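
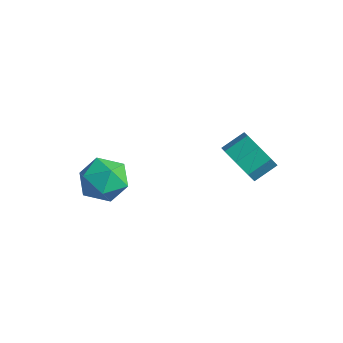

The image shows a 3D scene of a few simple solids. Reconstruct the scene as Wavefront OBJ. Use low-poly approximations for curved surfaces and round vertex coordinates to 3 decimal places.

v 2.363 0.56 -1.028
v 3.224 0.695 -1.518
v 3.399 1.674 -0.942
v 2.537 1.54 -0.452
v 2.629 1.013 -1.879
v 2.804 1.993 -1.302
v 1.878 1.067 -1.741
v 2.053 2.046 -1.165
v 1.411 0.823 -1.186
v 1.586 1.803 -0.61
v 1.501 0.426 -0.538
v 1.676 1.405 0.038
v 2.096 0.107 -0.178
v 2.271 1.087 0.399
v 2.847 0.054 -0.315
v 3.022 1.033 0.261
v 3.314 0.297 -0.87
v 3.489 1.277 -0.294
v -3.086 -3.158 -3.387
v -2.707 -2.566 -2.468
v -1.493 -2.774 -4.292
v -1.114 -2.182 -3.373
v -1.224 -3.332 -3.315
v -2.208 -3.57 -2.756
v -1.992 -1.77 -4.004
v -2.976 -2.008 -3.445
v -2.031 -1.709 -2.849
v -1.556 -2.674 -2.424
v -2.644 -2.666 -4.336
v -2.169 -3.631 -3.911
f 2 1 5
f 2 5 3
f 3 5 6
f 3 6 4
f 5 1 7
f 5 7 6
f 6 7 8
f 6 8 4
f 7 1 9
f 7 9 8
f 8 9 10
f 8 10 4
f 9 1 11
f 9 11 10
f 10 11 12
f 10 12 4
f 11 1 13
f 11 13 12
f 12 13 14
f 12 14 4
f 13 1 15
f 13 15 14
f 14 15 16
f 14 16 4
f 15 1 17
f 15 17 16
f 16 17 18
f 16 18 4
f 17 1 2
f 17 2 18
f 18 2 3
f 18 3 4
f 19 30 24
f 19 24 20
f 19 20 26
f 19 26 29
f 19 29 30
f 20 24 28
f 24 30 23
f 30 29 21
f 29 26 25
f 26 20 27
f 22 28 23
f 22 23 21
f 22 21 25
f 22 25 27
f 22 27 28
f 23 28 24
f 21 23 30
f 25 21 29
f 27 25 26
f 28 27 20



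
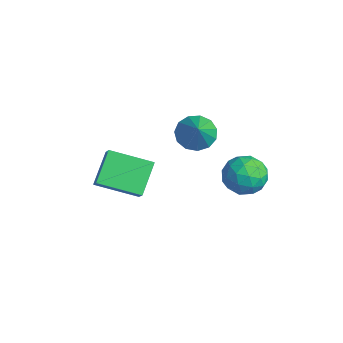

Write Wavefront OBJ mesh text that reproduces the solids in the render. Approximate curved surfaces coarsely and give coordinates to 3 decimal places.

v -0.408 -4.892 -3.06
v 0.149 -5.02 -2.485
v -1.121 -4.105 -2.195
v -0.565 -4.232 -1.62
v 0.405 -3.608 -3.56
v 0.961 -3.735 -2.985
v -0.309 -2.82 -2.695
v 0.248 -2.948 -2.12
v 3.239 -0.872 -1.312
v 3.666 -0.609 -0.69
v 3.434 -2.091 -0.93
v 3.861 -1.828 -0.308
v 3.073 -1.701 -0.334
v 2.952 -0.947 -0.57
v 4.148 -1.753 -1.05
v 4.027 -0.999 -1.286
v 4.228 -1.153 -0.528
v 3.563 -1.121 -0.085
v 3.537 -1.579 -1.535
v 2.872 -1.547 -1.092
v 3.435 -0.633 -1.035
v 3.665 -2.067 -0.585
v 3.201 -1.992 -0.601
v 3.452 -1.837 -0.235
v 3.016 -0.832 -0.964
v 3.267 -0.677 -0.598
v 2.918 -1.319 -0.389
v 3.833 -2.023 -1.022
v 4.084 -1.868 -0.656
v 3.648 -0.863 -1.385
v 3.899 -0.708 -1.019
v 4.182 -1.381 -1.231
v 4.017 -0.799 -0.574
v 4.131 -1.516 -0.349
v 4.3 -1.471 -0.785
v 4.229 -1.028 -0.924
v 3.626 -0.78 -0.314
v 3.741 -1.497 -0.089
v 3.277 -1.421 -0.104
v 3.206 -0.978 -0.243
v 3.956 -1.1 -0.218
v 3.359 -1.203 -1.531
v 3.474 -1.92 -1.306
v 3.894 -1.722 -1.377
v 3.823 -1.279 -1.516
v 2.969 -1.184 -1.271
v 3.083 -1.901 -1.046
v 2.871 -1.672 -0.696
v 2.8 -1.229 -0.835
v 3.144 -1.6 -1.402
v 1.345 -1.983 -0.13
v 1.882 -1.774 -0.528
v 2.195 -2.337 0.83
v 1.772 -1.46 -0.315
v 1.528 -1.312 -0.044
v 1.225 -1.377 0.201
v 0.96 -1.634 0.34
v 0.818 -2.002 0.33
v 0.843 -2.364 0.174
v 1.027 -2.604 -0.078
v 1.313 -2.647 -0.347
v 1.608 -2.479 -0.547
v 1.82 -2.154 -0.614
f 2 4 1
f 5 2 1
f 1 4 3
f 3 5 1
f 2 8 4
f 6 2 5
f 6 8 2
f 4 8 3
f 7 5 3
f 3 8 7
f 7 6 5
f 8 6 7
f 9 46 25
f 46 20 49
f 25 49 14
f 46 49 25
f 9 25 21
f 25 14 26
f 21 26 10
f 25 26 21
f 9 21 30
f 21 10 31
f 30 31 16
f 21 31 30
f 9 30 42
f 30 16 45
f 42 45 19
f 30 45 42
f 9 42 46
f 42 19 50
f 46 50 20
f 42 50 46
f 10 26 37
f 26 14 40
f 37 40 18
f 26 40 37
f 14 49 27
f 49 20 48
f 27 48 13
f 49 48 27
f 20 50 47
f 50 19 43
f 47 43 11
f 50 43 47
f 19 45 44
f 45 16 32
f 44 32 15
f 45 32 44
f 16 31 36
f 31 10 33
f 36 33 17
f 31 33 36
f 12 38 24
f 38 18 39
f 24 39 13
f 38 39 24
f 12 24 22
f 24 13 23
f 22 23 11
f 24 23 22
f 12 22 29
f 22 11 28
f 29 28 15
f 22 28 29
f 12 29 34
f 29 15 35
f 34 35 17
f 29 35 34
f 12 34 38
f 34 17 41
f 38 41 18
f 34 41 38
f 13 39 27
f 39 18 40
f 27 40 14
f 39 40 27
f 11 23 47
f 23 13 48
f 47 48 20
f 23 48 47
f 15 28 44
f 28 11 43
f 44 43 19
f 28 43 44
f 17 35 36
f 35 15 32
f 36 32 16
f 35 32 36
f 18 41 37
f 41 17 33
f 37 33 10
f 41 33 37
f 52 51 54
f 52 54 53
f 54 51 55
f 54 55 53
f 55 51 56
f 55 56 53
f 56 51 57
f 56 57 53
f 57 51 58
f 57 58 53
f 58 51 59
f 58 59 53
f 59 51 60
f 59 60 53
f 60 51 61
f 60 61 53
f 61 51 62
f 61 62 53
f 62 51 63
f 62 63 53
f 63 51 52
f 63 52 53



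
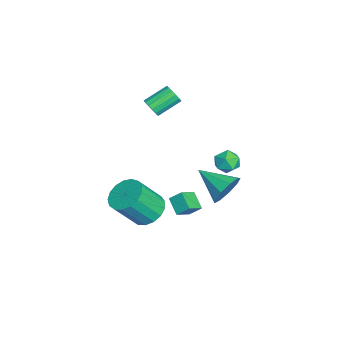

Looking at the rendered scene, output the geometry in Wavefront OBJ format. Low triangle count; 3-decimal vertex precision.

v -2.996 -2.325 3.183
v -2.56 -1.925 2.916
v -3.227 -0.694 3.669
v -3.664 -1.095 3.937
v -2.817 -1.931 2.699
v -3.484 -0.7 3.452
v -3.122 -2.043 2.611
v -3.789 -0.812 3.365
v -3.393 -2.231 2.677
v -4.06 -1 3.431
v -3.558 -2.444 2.879
v -4.226 -1.213 3.632
v -3.573 -2.625 3.162
v -4.24 -1.394 3.915
v -3.433 -2.726 3.451
v -4.1 -1.495 4.204
v -3.176 -2.72 3.668
v -3.843 -1.489 4.421
v -2.871 -2.608 3.755
v -3.538 -1.377 4.509
v -2.6 -2.42 3.689
v -3.267 -1.189 4.443
v -2.434 -2.207 3.488
v -3.102 -0.976 4.241
v -2.42 -2.026 3.205
v -3.087 -0.795 3.958
v 0.546 -0.127 -2.813
v -0.314 -0.564 -2.188
v 0.649 0.542 -2.205
v -0.211 0.105 -1.579
v 1.311 -0.785 -2.221
v 0.451 -1.222 -1.595
v 1.414 -0.116 -1.612
v 0.554 -0.553 -0.987
v 2.504 1.885 0.872
v 2.916 1.242 0.151
v 1.476 0.355 1.648
v 3.335 1.257 0.735
v 3.365 1.565 1.383
v 2.992 2.023 1.792
v 2.391 2.416 1.771
v 1.844 2.561 1.329
v 1.605 2.389 0.674
v 1.787 1.981 0.111
v 2.305 1.528 -0.095
v 0.162 2.524 0.919
v 0.844 2.171 1.208
v -0.564 1.529 1.412
v 0.118 1.176 1.701
v -0.153 1.876 2.032
v 0.296 2.49 1.727
v -0.016 1.21 0.893
v 0.433 1.824 0.588
v 0.734 1.358 1.192
v 0.649 1.77 1.896
v -0.369 1.93 0.724
v -0.454 2.342 1.428
v 3.095 -2.2 -0.353
v 3.856 -2.693 -0.941
v 4.406 -3.853 0.746
v 3.645 -3.36 1.333
v 4.1 -2.284 -0.739
v 4.65 -3.445 0.947
v 4.114 -1.856 -0.449
v 4.664 -3.017 1.237
v 3.895 -1.507 -0.138
v 4.445 -2.668 1.549
v 3.493 -1.317 0.125
v 4.043 -2.477 1.811
v 2.999 -1.328 0.278
v 3.549 -2.489 1.964
v 2.527 -1.54 0.286
v 3.077 -2.701 1.973
v 2.186 -1.902 0.148
v 2.736 -3.063 1.834
v 2.052 -2.333 -0.105
v 2.602 -3.494 1.582
v 2.158 -2.733 -0.415
v 2.708 -3.894 1.272
v 2.478 -3.011 -0.71
v 3.028 -4.172 0.976
v 2.94 -3.103 -0.924
v 3.49 -4.264 0.762
v 3.437 -2.988 -1.007
v 3.987 -4.149 0.679
f 2 1 5
f 2 5 3
f 3 5 6
f 3 6 4
f 5 1 7
f 5 7 6
f 6 7 8
f 6 8 4
f 7 1 9
f 7 9 8
f 8 9 10
f 8 10 4
f 9 1 11
f 9 11 10
f 10 11 12
f 10 12 4
f 11 1 13
f 11 13 12
f 12 13 14
f 12 14 4
f 13 1 15
f 13 15 14
f 14 15 16
f 14 16 4
f 15 1 17
f 15 17 16
f 16 17 18
f 16 18 4
f 17 1 19
f 17 19 18
f 18 19 20
f 18 20 4
f 19 1 21
f 19 21 20
f 20 21 22
f 20 22 4
f 21 1 23
f 21 23 22
f 22 23 24
f 22 24 4
f 23 1 25
f 23 25 24
f 24 25 26
f 24 26 4
f 25 1 2
f 25 2 26
f 26 2 3
f 26 3 4
f 28 30 27
f 31 28 27
f 27 30 29
f 29 31 27
f 28 34 30
f 32 28 31
f 32 34 28
f 30 34 29
f 33 31 29
f 29 34 33
f 33 32 31
f 34 32 33
f 36 35 38
f 36 38 37
f 38 35 39
f 38 39 37
f 39 35 40
f 39 40 37
f 40 35 41
f 40 41 37
f 41 35 42
f 41 42 37
f 42 35 43
f 42 43 37
f 43 35 44
f 43 44 37
f 44 35 45
f 44 45 37
f 45 35 36
f 45 36 37
f 46 57 51
f 46 51 47
f 46 47 53
f 46 53 56
f 46 56 57
f 47 51 55
f 51 57 50
f 57 56 48
f 56 53 52
f 53 47 54
f 49 55 50
f 49 50 48
f 49 48 52
f 49 52 54
f 49 54 55
f 50 55 51
f 48 50 57
f 52 48 56
f 54 52 53
f 55 54 47
f 59 58 62
f 59 62 60
f 60 62 63
f 60 63 61
f 62 58 64
f 62 64 63
f 63 64 65
f 63 65 61
f 64 58 66
f 64 66 65
f 65 66 67
f 65 67 61
f 66 58 68
f 66 68 67
f 67 68 69
f 67 69 61
f 68 58 70
f 68 70 69
f 69 70 71
f 69 71 61
f 70 58 72
f 70 72 71
f 71 72 73
f 71 73 61
f 72 58 74
f 72 74 73
f 73 74 75
f 73 75 61
f 74 58 76
f 74 76 75
f 75 76 77
f 75 77 61
f 76 58 78
f 76 78 77
f 77 78 79
f 77 79 61
f 78 58 80
f 78 80 79
f 79 80 81
f 79 81 61
f 80 58 82
f 80 82 81
f 81 82 83
f 81 83 61
f 82 58 84
f 82 84 83
f 83 84 85
f 83 85 61
f 84 58 59
f 84 59 85
f 85 59 60
f 85 60 61



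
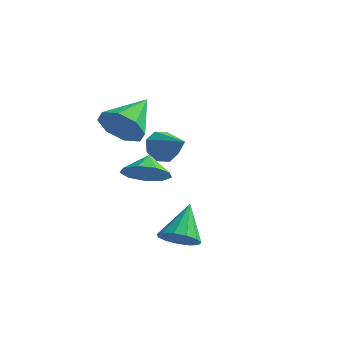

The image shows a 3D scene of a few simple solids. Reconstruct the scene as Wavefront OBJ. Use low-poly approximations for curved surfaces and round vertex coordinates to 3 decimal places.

v -0.371 0.71 -0.061
v 0.018 1.319 -0.545
v 1.071 0.33 0.621
v -0.196 1.556 0.039
v -0.513 1.297 0.564
v -0.747 0.695 0.723
v -0.76 0.101 0.423
v -0.546 -0.137 -0.162
v -0.229 0.122 -0.687
v 0.004 0.725 -0.846
v 0.396 -3.064 2.21
v 1.461 -2.905 1.989
v 0.344 -1.276 3.25
v 0.958 -2.577 1.4
v 0.125 -2.534 1.285
v -0.549 -2.802 1.712
v -0.67 -3.223 2.43
v -0.167 -3.552 3.02
v 0.666 -3.595 3.135
v 1.341 -3.327 2.708
v 2.117 -3.73 0.214
v 2.885 -4.11 0.802
v 1.823 -3.13 0.986
v 3.113 -3.539 0.445
v 2.874 -3.057 -0.02
v 2.281 -2.889 -0.376
v 1.611 -3.115 -0.455
v 1.178 -3.628 -0.221
v 1.184 -4.189 0.216
v 1.626 -4.535 0.653
v 2.298 -4.504 0.885
v 3.771 -3.826 -2.892
v 4.578 -3.469 -3.007
v 3.449 -2.634 -1.448
v 4.264 -3.204 -3.295
v 3.794 -3.137 -3.455
v 3.316 -3.288 -3.437
v 2.983 -3.61 -3.246
v 2.899 -4 -2.942
v 3.093 -4.335 -2.623
v 3.501 -4.509 -2.389
v 3.995 -4.465 -2.315
v 4.418 -4.218 -2.425
v 4.635 -3.847 -2.682
f 2 1 4
f 2 4 3
f 4 1 5
f 4 5 3
f 5 1 6
f 5 6 3
f 6 1 7
f 6 7 3
f 7 1 8
f 7 8 3
f 8 1 9
f 8 9 3
f 9 1 10
f 9 10 3
f 10 1 2
f 10 2 3
f 12 11 14
f 12 14 13
f 14 11 15
f 14 15 13
f 15 11 16
f 15 16 13
f 16 11 17
f 16 17 13
f 17 11 18
f 17 18 13
f 18 11 19
f 18 19 13
f 19 11 20
f 19 20 13
f 20 11 12
f 20 12 13
f 22 21 24
f 22 24 23
f 24 21 25
f 24 25 23
f 25 21 26
f 25 26 23
f 26 21 27
f 26 27 23
f 27 21 28
f 27 28 23
f 28 21 29
f 28 29 23
f 29 21 30
f 29 30 23
f 30 21 31
f 30 31 23
f 31 21 22
f 31 22 23
f 33 32 35
f 33 35 34
f 35 32 36
f 35 36 34
f 36 32 37
f 36 37 34
f 37 32 38
f 37 38 34
f 38 32 39
f 38 39 34
f 39 32 40
f 39 40 34
f 40 32 41
f 40 41 34
f 41 32 42
f 41 42 34
f 42 32 43
f 42 43 34
f 43 32 44
f 43 44 34
f 44 32 33
f 44 33 34



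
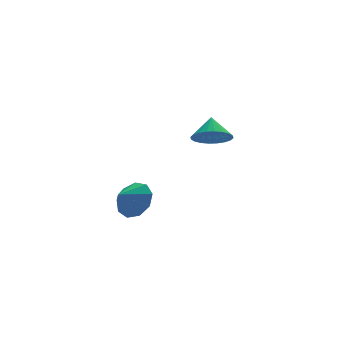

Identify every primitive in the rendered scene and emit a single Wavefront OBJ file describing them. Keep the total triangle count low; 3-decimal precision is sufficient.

v 3.397 2.505 -2.425
v 4.264 1.953 -2.211
v 3.743 3.415 -1.475
v 4.401 2.206 -2.503
v 4.384 2.504 -2.783
v 4.217 2.803 -3.009
v 3.926 3.056 -3.145
v 3.554 3.225 -3.172
v 3.158 3.285 -3.086
v 2.798 3.226 -2.898
v 2.53 3.057 -2.638
v 2.394 2.804 -2.346
v 2.41 2.506 -2.066
v 2.577 2.207 -1.841
v 2.869 1.954 -1.704
v 3.241 1.784 -1.677
v 3.637 1.725 -1.764
v 3.996 1.784 -1.951
v -2.546 -2.552 -3.199
v -1.93 -2.513 -2.349
v -3.434 -2.868 -2.541
v -2.238 -1.874 -2.459
v -2.69 -1.552 -2.915
v -3.075 -1.698 -3.504
v -3.211 -2.244 -3.95
v -3.037 -2.935 -4.045
v -2.632 -3.446 -3.744
v -2.187 -3.539 -3.188
v -1.91 -3.171 -2.637
f 2 1 4
f 2 4 3
f 4 1 5
f 4 5 3
f 5 1 6
f 5 6 3
f 6 1 7
f 6 7 3
f 7 1 8
f 7 8 3
f 8 1 9
f 8 9 3
f 9 1 10
f 9 10 3
f 10 1 11
f 10 11 3
f 11 1 12
f 11 12 3
f 12 1 13
f 12 13 3
f 13 1 14
f 13 14 3
f 14 1 15
f 14 15 3
f 15 1 16
f 15 16 3
f 16 1 17
f 16 17 3
f 17 1 18
f 17 18 3
f 18 1 2
f 18 2 3
f 20 19 22
f 20 22 21
f 22 19 23
f 22 23 21
f 23 19 24
f 23 24 21
f 24 19 25
f 24 25 21
f 25 19 26
f 25 26 21
f 26 19 27
f 26 27 21
f 27 19 28
f 27 28 21
f 28 19 29
f 28 29 21
f 29 19 20
f 29 20 21



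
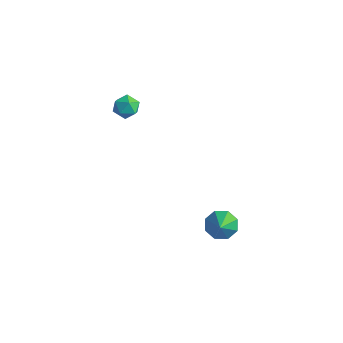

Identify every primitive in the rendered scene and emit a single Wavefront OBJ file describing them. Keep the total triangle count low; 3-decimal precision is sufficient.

v -4.084 -2.222 3.365
v -3.57 -2.418 3.037
v -4.13 -3.142 3.843
v -3.616 -3.338 3.515
v -3.555 -2.884 3.964
v -3.527 -2.316 3.668
v -4.173 -3.244 3.212
v -4.145 -2.676 2.916
v -3.625 -3.05 2.942
v -3.243 -2.828 3.407
v -4.457 -2.732 3.473
v -4.075 -2.51 3.938
v 0.547 -1.491 -2.54
v 1.076 -1.618 -3.041
v 1.353 -2.389 -1.46
v 1.177 -1.155 -2.732
v 0.909 -0.888 -2.31
v 0.429 -0.975 -2.023
v 0.017 -1.364 -2.039
v -0.084 -1.827 -2.348
v 0.184 -2.094 -2.77
v 0.664 -2.007 -3.057
f 1 12 6
f 1 6 2
f 1 2 8
f 1 8 11
f 1 11 12
f 2 6 10
f 6 12 5
f 12 11 3
f 11 8 7
f 8 2 9
f 4 10 5
f 4 5 3
f 4 3 7
f 4 7 9
f 4 9 10
f 5 10 6
f 3 5 12
f 7 3 11
f 9 7 8
f 10 9 2
f 14 13 16
f 14 16 15
f 16 13 17
f 16 17 15
f 17 13 18
f 17 18 15
f 18 13 19
f 18 19 15
f 19 13 20
f 19 20 15
f 20 13 21
f 20 21 15
f 21 13 22
f 21 22 15
f 22 13 14
f 22 14 15



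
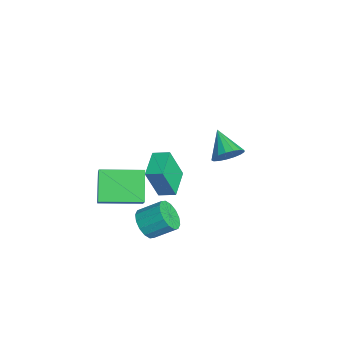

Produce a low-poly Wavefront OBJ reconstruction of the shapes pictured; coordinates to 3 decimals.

v -3.128 3.271 -2.866
v -2.644 3.034 -2.196
v -4.492 3.009 -1.974
v -2.69 3.441 -2.146
v -2.836 3.808 -2.262
v -3.049 4.052 -2.515
v -3.28 4.117 -2.85
v -3.476 3.988 -3.188
v -3.593 3.695 -3.452
v -3.604 3.305 -3.582
v -3.505 2.907 -3.548
v -3.32 2.592 -3.358
v -3.091 2.433 -3.055
v -2.871 2.465 -2.709
v -2.71 2.682 -2.399
v 1.544 -0.704 0.548
v 1.633 -1.321 2.247
v 1.916 0.02 0.791
v 2.005 -0.596 2.491
v 2.855 -1.284 0.269
v 2.944 -1.9 1.969
v 3.227 -0.559 0.513
v 3.316 -1.176 2.212
v -1.524 -3.372 -1.554
v -0.391 -3.487 -0.374
v -1.2 -1.26 -1.66
v -0.067 -1.374 -0.48
v -0.273 -3.626 -2.78
v 0.86 -3.74 -1.6
v 0.051 -1.513 -2.886
v 1.184 -1.628 -1.706
v 0.811 -1.527 -3.739
v 1.321 -1.225 -4.362
v 1.599 -0.13 -3.604
v 1.089 -0.433 -2.981
v 0.918 -1.06 -4.453
v 1.196 0.035 -3.695
v 0.486 -1.02 -4.353
v 0.764 0.075 -3.594
v 0.142 -1.116 -4.088
v 0.419 -0.021 -3.33
v -0.024 -1.322 -3.73
v 0.254 -0.228 -2.972
v 0.035 -1.583 -3.374
v 0.312 -0.489 -2.616
v 0.301 -1.83 -3.116
v 0.579 -0.735 -2.358
v 0.704 -1.995 -3.025
v 0.982 -0.9 -2.267
v 1.136 -2.035 -3.126
v 1.414 -0.94 -2.367
v 1.481 -1.939 -3.39
v 1.758 -0.844 -2.632
v 1.646 -1.732 -3.748
v 1.924 -0.638 -2.99
v 1.588 -1.471 -4.104
v 1.865 -0.377 -3.346
f 2 1 4
f 2 4 3
f 4 1 5
f 4 5 3
f 5 1 6
f 5 6 3
f 6 1 7
f 6 7 3
f 7 1 8
f 7 8 3
f 8 1 9
f 8 9 3
f 9 1 10
f 9 10 3
f 10 1 11
f 10 11 3
f 11 1 12
f 11 12 3
f 12 1 13
f 12 13 3
f 13 1 14
f 13 14 3
f 14 1 15
f 14 15 3
f 15 1 2
f 15 2 3
f 17 19 16
f 20 17 16
f 16 19 18
f 18 20 16
f 17 23 19
f 21 17 20
f 21 23 17
f 19 23 18
f 22 20 18
f 18 23 22
f 22 21 20
f 23 21 22
f 25 27 24
f 28 25 24
f 24 27 26
f 26 28 24
f 25 31 27
f 29 25 28
f 29 31 25
f 27 31 26
f 30 28 26
f 26 31 30
f 30 29 28
f 31 29 30
f 33 32 36
f 33 36 34
f 34 36 37
f 34 37 35
f 36 32 38
f 36 38 37
f 37 38 39
f 37 39 35
f 38 32 40
f 38 40 39
f 39 40 41
f 39 41 35
f 40 32 42
f 40 42 41
f 41 42 43
f 41 43 35
f 42 32 44
f 42 44 43
f 43 44 45
f 43 45 35
f 44 32 46
f 44 46 45
f 45 46 47
f 45 47 35
f 46 32 48
f 46 48 47
f 47 48 49
f 47 49 35
f 48 32 50
f 48 50 49
f 49 50 51
f 49 51 35
f 50 32 52
f 50 52 51
f 51 52 53
f 51 53 35
f 52 32 54
f 52 54 53
f 53 54 55
f 53 55 35
f 54 32 56
f 54 56 55
f 55 56 57
f 55 57 35
f 56 32 33
f 56 33 57
f 57 33 34
f 57 34 35



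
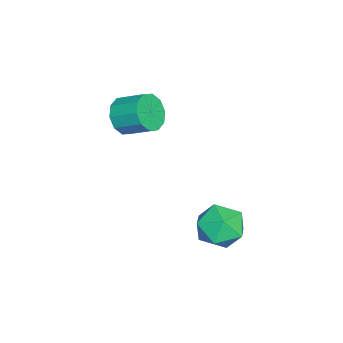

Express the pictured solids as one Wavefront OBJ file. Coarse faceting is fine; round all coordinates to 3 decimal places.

v -2.885 -3.45 -0.969
v -2.082 -3.898 -0.483
v -1.792 -2.578 0.255
v -2.595 -2.13 -0.231
v -1.864 -3.64 -1.03
v -1.574 -2.32 -0.292
v -2.037 -3.31 -1.554
v -1.746 -1.989 -0.816
v -2.533 -3.033 -1.854
v -2.243 -1.713 -1.116
v -3.164 -2.915 -1.816
v -2.874 -1.595 -1.078
v -3.688 -3.002 -1.455
v -3.398 -1.682 -0.717
v -3.906 -3.26 -0.908
v -3.616 -1.94 -0.17
v -3.734 -3.591 -0.384
v -3.443 -2.27 0.354
v -3.237 -3.867 -0.084
v -2.947 -2.547 0.654
v -2.606 -3.985 -0.122
v -2.316 -2.665 0.616
v 1.047 2.066 -3.079
v 1.643 2.94 -3.726
v 2.797 1.16 -2.694
v 3.393 2.034 -3.341
v 2.861 2.319 -2.257
v 1.78 2.879 -2.495
v 2.66 1.221 -3.925
v 1.579 1.781 -4.163
v 2.64 2.418 -4.249
v 2.764 3.097 -3.218
v 1.676 1.003 -3.202
v 1.8 1.682 -2.171
f 2 1 5
f 2 5 3
f 3 5 6
f 3 6 4
f 5 1 7
f 5 7 6
f 6 7 8
f 6 8 4
f 7 1 9
f 7 9 8
f 8 9 10
f 8 10 4
f 9 1 11
f 9 11 10
f 10 11 12
f 10 12 4
f 11 1 13
f 11 13 12
f 12 13 14
f 12 14 4
f 13 1 15
f 13 15 14
f 14 15 16
f 14 16 4
f 15 1 17
f 15 17 16
f 16 17 18
f 16 18 4
f 17 1 19
f 17 19 18
f 18 19 20
f 18 20 4
f 19 1 21
f 19 21 20
f 20 21 22
f 20 22 4
f 21 1 2
f 21 2 22
f 22 2 3
f 22 3 4
f 23 34 28
f 23 28 24
f 23 24 30
f 23 30 33
f 23 33 34
f 24 28 32
f 28 34 27
f 34 33 25
f 33 30 29
f 30 24 31
f 26 32 27
f 26 27 25
f 26 25 29
f 26 29 31
f 26 31 32
f 27 32 28
f 25 27 34
f 29 25 33
f 31 29 30
f 32 31 24



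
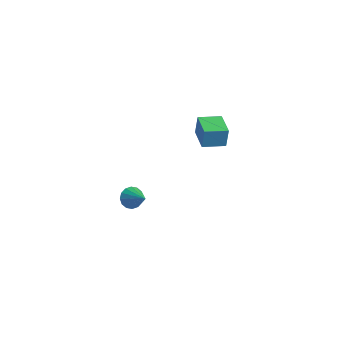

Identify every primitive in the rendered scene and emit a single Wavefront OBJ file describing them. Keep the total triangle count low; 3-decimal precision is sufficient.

v 2.371 -1.085 3.324
v 2.46 -0.995 4.517
v 2.921 0.074 3.195
v 3.009 0.165 4.388
v 3.751 -1.745 3.272
v 3.839 -1.654 4.465
v 4.3 -0.585 3.143
v 4.389 -0.495 4.336
v -1.49 -2.413 -3.774
v -1.143 -2.64 -4.387
v -0.19 -2.447 -3.026
v -1.125 -2.257 -4.399
v -1.206 -1.916 -4.244
v -1.362 -1.709 -3.963
v -1.553 -1.689 -3.631
v -1.727 -1.864 -3.338
v -1.837 -2.186 -3.161
v -1.854 -2.568 -3.149
v -1.774 -2.909 -3.305
v -1.617 -3.117 -3.586
v -1.426 -3.136 -3.917
v -1.253 -2.961 -4.211
f 2 4 1
f 5 2 1
f 1 4 3
f 3 5 1
f 2 8 4
f 6 2 5
f 6 8 2
f 4 8 3
f 7 5 3
f 3 8 7
f 7 6 5
f 8 6 7
f 10 9 12
f 10 12 11
f 12 9 13
f 12 13 11
f 13 9 14
f 13 14 11
f 14 9 15
f 14 15 11
f 15 9 16
f 15 16 11
f 16 9 17
f 16 17 11
f 17 9 18
f 17 18 11
f 18 9 19
f 18 19 11
f 19 9 20
f 19 20 11
f 20 9 21
f 20 21 11
f 21 9 22
f 21 22 11
f 22 9 10
f 22 10 11



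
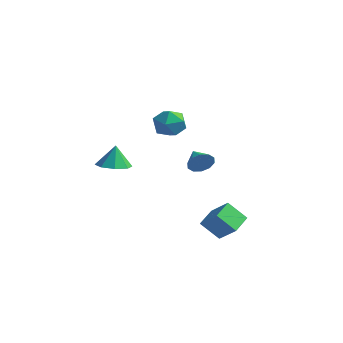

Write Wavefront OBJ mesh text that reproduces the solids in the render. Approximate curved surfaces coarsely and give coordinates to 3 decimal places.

v -3.487 -0.87 -0.891
v -2.699 -1.489 -0.768
v -3.533 -0.65 0.511
v -2.484 -0.755 -0.876
v -2.856 -0.088 -0.993
v -3.599 0.121 -1.05
v -4.275 -0.251 -1.014
v -4.49 -0.985 -0.906
v -4.118 -1.652 -0.789
v -3.376 -1.861 -0.732
v -0.278 2.557 -0.739
v 0.096 2.77 -0.065
v -1.382 3.043 -0.281
v 0.129 3.146 -0.384
v 0.007 3.297 -0.839
v -0.224 3.165 -1.255
v -0.476 2.801 -1.475
v -0.653 2.343 -1.413
v -0.686 1.967 -1.094
v -0.564 1.816 -0.639
v -0.333 1.948 -0.223
v -0.081 2.313 -0.003
v 1.907 0.324 -3.951
v 3.083 0.359 -3.02
v 1.512 1.567 -3.5
v 2.688 1.602 -2.569
v 2.712 0.958 -4.991
v 3.888 0.993 -4.06
v 2.317 2.201 -4.54
v 3.493 2.236 -3.609
v -0.397 0.63 2.729
v 0.261 0.621 3.508
v -0.021 -0.941 2.392
v 0.637 -0.95 3.171
v -0.365 -0.898 3.352
v -0.598 0.074 3.559
v 0.838 -0.394 2.341
v 0.605 0.578 2.548
v 1.024 -0.012 3.268
v 0.281 -0.323 3.893
v -0.041 0.003 2.007
v -0.784 -0.308 2.632
f 2 1 4
f 2 4 3
f 4 1 5
f 4 5 3
f 5 1 6
f 5 6 3
f 6 1 7
f 6 7 3
f 7 1 8
f 7 8 3
f 8 1 9
f 8 9 3
f 9 1 10
f 9 10 3
f 10 1 2
f 10 2 3
f 12 11 14
f 12 14 13
f 14 11 15
f 14 15 13
f 15 11 16
f 15 16 13
f 16 11 17
f 16 17 13
f 17 11 18
f 17 18 13
f 18 11 19
f 18 19 13
f 19 11 20
f 19 20 13
f 20 11 21
f 20 21 13
f 21 11 22
f 21 22 13
f 22 11 12
f 22 12 13
f 24 26 23
f 27 24 23
f 23 26 25
f 25 27 23
f 24 30 26
f 28 24 27
f 28 30 24
f 26 30 25
f 29 27 25
f 25 30 29
f 29 28 27
f 30 28 29
f 31 42 36
f 31 36 32
f 31 32 38
f 31 38 41
f 31 41 42
f 32 36 40
f 36 42 35
f 42 41 33
f 41 38 37
f 38 32 39
f 34 40 35
f 34 35 33
f 34 33 37
f 34 37 39
f 34 39 40
f 35 40 36
f 33 35 42
f 37 33 41
f 39 37 38
f 40 39 32



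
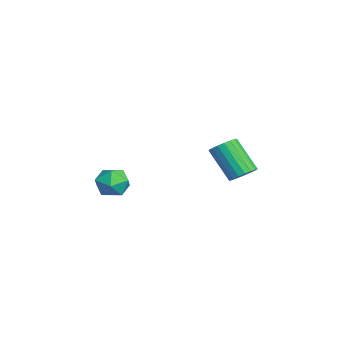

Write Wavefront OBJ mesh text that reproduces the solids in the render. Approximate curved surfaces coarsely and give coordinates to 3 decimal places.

v 1.504 -2.142 2.742
v 1.943 -1.755 3.485
v 2.797 -2.865 2.355
v 3.236 -2.478 3.098
v 2.565 -3.131 3.233
v 1.766 -2.684 3.472
v 2.974 -1.936 2.368
v 2.175 -1.489 2.607
v 2.852 -1.627 3.254
v 2.599 -2.366 3.789
v 2.141 -2.254 2.051
v 1.888 -2.993 2.586
v 1.265 3.992 2.502
v 1.581 4.501 2.969
v 0.552 3.677 4.565
v 0.235 3.168 4.098
v 1.299 4.658 2.868
v 0.269 3.833 4.463
v 1.01 4.682 2.694
v -0.02 3.858 4.289
v 0.771 4.57 2.482
v -0.258 3.745 4.078
v 0.63 4.343 2.274
v -0.399 3.519 3.87
v 0.615 4.047 2.111
v -0.414 3.223 3.707
v 0.729 3.74 2.026
v -0.301 2.916 3.622
v 0.948 3.483 2.035
v -0.081 2.659 3.631
v 1.231 3.327 2.137
v 0.201 2.502 3.732
v 1.52 3.302 2.311
v 0.49 2.478 3.906
v 1.758 3.415 2.522
v 0.729 2.59 4.118
v 1.899 3.641 2.73
v 0.87 2.817 4.326
v 1.914 3.937 2.893
v 0.885 3.113 4.489
v 1.801 4.244 2.978
v 0.771 3.42 4.574
f 1 12 6
f 1 6 2
f 1 2 8
f 1 8 11
f 1 11 12
f 2 6 10
f 6 12 5
f 12 11 3
f 11 8 7
f 8 2 9
f 4 10 5
f 4 5 3
f 4 3 7
f 4 7 9
f 4 9 10
f 5 10 6
f 3 5 12
f 7 3 11
f 9 7 8
f 10 9 2
f 14 13 17
f 14 17 15
f 15 17 18
f 15 18 16
f 17 13 19
f 17 19 18
f 18 19 20
f 18 20 16
f 19 13 21
f 19 21 20
f 20 21 22
f 20 22 16
f 21 13 23
f 21 23 22
f 22 23 24
f 22 24 16
f 23 13 25
f 23 25 24
f 24 25 26
f 24 26 16
f 25 13 27
f 25 27 26
f 26 27 28
f 26 28 16
f 27 13 29
f 27 29 28
f 28 29 30
f 28 30 16
f 29 13 31
f 29 31 30
f 30 31 32
f 30 32 16
f 31 13 33
f 31 33 32
f 32 33 34
f 32 34 16
f 33 13 35
f 33 35 34
f 34 35 36
f 34 36 16
f 35 13 37
f 35 37 36
f 36 37 38
f 36 38 16
f 37 13 39
f 37 39 38
f 38 39 40
f 38 40 16
f 39 13 41
f 39 41 40
f 40 41 42
f 40 42 16
f 41 13 14
f 41 14 42
f 42 14 15
f 42 15 16



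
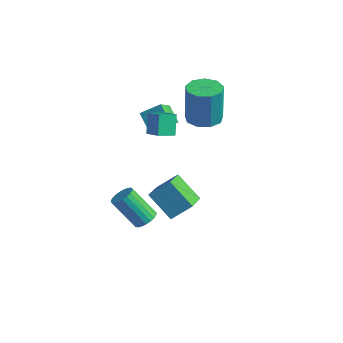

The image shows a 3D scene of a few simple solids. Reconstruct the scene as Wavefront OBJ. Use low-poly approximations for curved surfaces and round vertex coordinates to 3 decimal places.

v -0.807 0.357 2.029
v 0.073 0.226 2.439
v -0.546 1.189 1.735
v 0.334 1.058 2.145
v -0.414 -0.118 1.035
v 0.466 -0.249 1.445
v -0.153 0.714 0.741
v 0.727 0.583 1.151
v 0.312 -0.916 -4.194
v 0.762 -1.303 -4.017
v -0.261 -1.831 -2.569
v -0.712 -1.444 -2.746
v 0.826 -1.087 -3.893
v -0.197 -1.614 -2.445
v 0.801 -0.84 -3.821
v -0.223 -1.368 -2.373
v 0.691 -0.607 -3.813
v -0.332 -1.135 -2.365
v 0.516 -0.427 -3.872
v -0.508 -0.955 -2.424
v 0.305 -0.332 -3.986
v -0.718 -0.86 -2.538
v 0.096 -0.338 -4.136
v -0.928 -0.866 -2.688
v -0.076 -0.444 -4.296
v -1.1 -0.971 -2.848
v -0.181 -0.631 -4.439
v -1.205 -1.159 -2.991
v -0.201 -0.868 -4.539
v -1.225 -1.396 -3.091
v -0.132 -1.113 -4.579
v -1.156 -1.641 -3.132
v 0.013 -1.324 -4.553
v -1.01 -1.852 -3.105
v 0.211 -1.464 -4.465
v -0.813 -1.992 -3.017
v 0.426 -1.51 -4.33
v -0.598 -2.038 -2.882
v 0.621 -1.453 -4.171
v -0.403 -1.981 -2.723
v 3.989 -2.948 -0.714
v 2.801 -3.133 0.342
v 3.306 -1.774 -1.277
v 2.118 -1.959 -0.221
v 4.582 -2.221 0.081
v 3.394 -2.406 1.137
v 3.899 -1.047 -0.482
v 2.711 -1.232 0.574
v -3.064 2.599 -0.47
v -2.773 1.721 0.23
v -2.385 3.313 0.143
v -2.094 2.435 0.843
v -2.246 2.365 -1.103
v -1.955 1.487 -0.403
v -1.567 3.079 -0.49
v -1.276 2.201 0.21
v -0.223 3.42 0.35
v 0.586 3.025 0.352
v 0.592 3.046 2.472
v -0.217 3.44 2.47
v 0.651 3.637 0.346
v 0.656 3.658 2.466
v 0.306 4.147 0.342
v 0.312 4.168 2.461
v -0.285 4.317 0.341
v -0.28 4.338 2.461
v -0.848 4.067 0.345
v -0.842 4.088 2.465
v -1.118 3.514 0.351
v -1.112 3.535 2.471
v -0.969 2.916 0.357
v -0.963 2.937 2.477
v -0.471 2.555 0.359
v -0.466 2.575 2.479
v 0.143 2.597 0.357
v 0.149 2.618 2.477
f 2 4 1
f 5 2 1
f 1 4 3
f 3 5 1
f 2 8 4
f 6 2 5
f 6 8 2
f 4 8 3
f 7 5 3
f 3 8 7
f 7 6 5
f 8 6 7
f 10 9 13
f 10 13 11
f 11 13 14
f 11 14 12
f 13 9 15
f 13 15 14
f 14 15 16
f 14 16 12
f 15 9 17
f 15 17 16
f 16 17 18
f 16 18 12
f 17 9 19
f 17 19 18
f 18 19 20
f 18 20 12
f 19 9 21
f 19 21 20
f 20 21 22
f 20 22 12
f 21 9 23
f 21 23 22
f 22 23 24
f 22 24 12
f 23 9 25
f 23 25 24
f 24 25 26
f 24 26 12
f 25 9 27
f 25 27 26
f 26 27 28
f 26 28 12
f 27 9 29
f 27 29 28
f 28 29 30
f 28 30 12
f 29 9 31
f 29 31 30
f 30 31 32
f 30 32 12
f 31 9 33
f 31 33 32
f 32 33 34
f 32 34 12
f 33 9 35
f 33 35 34
f 34 35 36
f 34 36 12
f 35 9 37
f 35 37 36
f 36 37 38
f 36 38 12
f 37 9 39
f 37 39 38
f 38 39 40
f 38 40 12
f 39 9 10
f 39 10 40
f 40 10 11
f 40 11 12
f 42 44 41
f 45 42 41
f 41 44 43
f 43 45 41
f 42 48 44
f 46 42 45
f 46 48 42
f 44 48 43
f 47 45 43
f 43 48 47
f 47 46 45
f 48 46 47
f 50 52 49
f 53 50 49
f 49 52 51
f 51 53 49
f 50 56 52
f 54 50 53
f 54 56 50
f 52 56 51
f 55 53 51
f 51 56 55
f 55 54 53
f 56 54 55
f 58 57 61
f 58 61 59
f 59 61 62
f 59 62 60
f 61 57 63
f 61 63 62
f 62 63 64
f 62 64 60
f 63 57 65
f 63 65 64
f 64 65 66
f 64 66 60
f 65 57 67
f 65 67 66
f 66 67 68
f 66 68 60
f 67 57 69
f 67 69 68
f 68 69 70
f 68 70 60
f 69 57 71
f 69 71 70
f 70 71 72
f 70 72 60
f 71 57 73
f 71 73 72
f 72 73 74
f 72 74 60
f 73 57 75
f 73 75 74
f 74 75 76
f 74 76 60
f 75 57 58
f 75 58 76
f 76 58 59
f 76 59 60



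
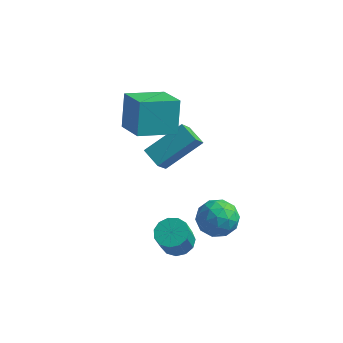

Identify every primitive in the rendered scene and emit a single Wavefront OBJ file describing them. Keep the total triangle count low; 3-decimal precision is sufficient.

v 0.041 2.33 -3.343
v -0.002 1.608 -2.501
v -0.675 2.749 -3.02
v -0.718 2.027 -2.178
v 1.138 3.433 -2.342
v 1.095 2.711 -1.5
v 0.422 3.852 -2.019
v 0.379 3.13 -1.177
v 1.849 -1.142 -3.806
v 2.327 -1.563 -3.977
v 2.27 -2.039 -2.965
v 1.791 -1.618 -2.794
v 2.496 -1.267 -3.828
v 2.439 -1.743 -2.816
v 2.46 -0.931 -3.672
v 2.402 -1.407 -2.66
v 2.229 -0.662 -3.559
v 2.172 -1.139 -2.547
v 1.877 -0.546 -3.524
v 1.82 -1.022 -2.512
v 1.517 -0.619 -3.579
v 1.46 -1.095 -2.567
v 1.262 -0.858 -3.705
v 1.204 -1.334 -2.693
v 1.193 -1.187 -3.864
v 1.135 -1.663 -2.852
v 1.332 -1.502 -4.005
v 1.275 -1.978 -2.993
v 1.636 -1.702 -4.082
v 1.578 -2.179 -3.07
v 2.007 -1.725 -4.072
v 1.949 -2.201 -3.06
v -0.316 0.432 0.283
v -0.479 1.118 1.606
v -1.318 1.367 -0.326
v -1.482 2.054 0.998
v 0.862 1.446 -0.098
v 0.698 2.133 1.226
v -0.141 2.382 -0.706
v -0.304 3.068 0.617
v 1.971 0.696 -3.941
v 2.444 1.316 -3.572
v 3.076 -0.156 -3.928
v 3.549 0.464 -3.559
v 2.915 0.084 -3.116
v 2.232 0.611 -3.123
v 3.288 0.549 -4.377
v 2.605 1.076 -4.384
v 3.258 1.225 -3.841
v 3.028 0.937 -3.062
v 2.492 0.223 -4.438
v 2.262 -0.065 -3.659
v 2.111 1.081 -3.757
v 3.409 0.079 -3.743
v 3.036 -0.144 -3.482
v 3.315 0.22 -3.265
v 1.986 0.666 -3.494
v 2.264 1.03 -3.277
v 2.54 0.306 -3.009
v 3.256 0.13 -4.223
v 3.534 0.494 -4.006
v 2.205 0.94 -4.235
v 2.484 1.304 -4.018
v 2.98 0.854 -4.491
v 2.867 1.391 -3.699
v 3.517 0.89 -3.692
v 3.363 0.941 -4.172
v 2.962 1.251 -4.177
v 2.732 1.222 -3.241
v 3.381 0.721 -3.233
v 3.008 0.498 -2.973
v 2.607 0.808 -2.977
v 3.21 1.169 -3.399
v 2.139 0.439 -4.267
v 2.788 -0.062 -4.259
v 2.913 0.352 -4.523
v 2.512 0.662 -4.527
v 2.003 0.27 -3.808
v 2.653 -0.231 -3.801
v 2.558 -0.091 -3.323
v 2.157 0.219 -3.328
v 2.31 -0.009 -4.101
f 2 4 1
f 5 2 1
f 1 4 3
f 3 5 1
f 2 8 4
f 6 2 5
f 6 8 2
f 4 8 3
f 7 5 3
f 3 8 7
f 7 6 5
f 8 6 7
f 10 9 13
f 10 13 11
f 11 13 14
f 11 14 12
f 13 9 15
f 13 15 14
f 14 15 16
f 14 16 12
f 15 9 17
f 15 17 16
f 16 17 18
f 16 18 12
f 17 9 19
f 17 19 18
f 18 19 20
f 18 20 12
f 19 9 21
f 19 21 20
f 20 21 22
f 20 22 12
f 21 9 23
f 21 23 22
f 22 23 24
f 22 24 12
f 23 9 25
f 23 25 24
f 24 25 26
f 24 26 12
f 25 9 27
f 25 27 26
f 26 27 28
f 26 28 12
f 27 9 29
f 27 29 28
f 28 29 30
f 28 30 12
f 29 9 31
f 29 31 30
f 30 31 32
f 30 32 12
f 31 9 10
f 31 10 32
f 32 10 11
f 32 11 12
f 34 36 33
f 37 34 33
f 33 36 35
f 35 37 33
f 34 40 36
f 38 34 37
f 38 40 34
f 36 40 35
f 39 37 35
f 35 40 39
f 39 38 37
f 40 38 39
f 41 78 57
f 78 52 81
f 57 81 46
f 78 81 57
f 41 57 53
f 57 46 58
f 53 58 42
f 57 58 53
f 41 53 62
f 53 42 63
f 62 63 48
f 53 63 62
f 41 62 74
f 62 48 77
f 74 77 51
f 62 77 74
f 41 74 78
f 74 51 82
f 78 82 52
f 74 82 78
f 42 58 69
f 58 46 72
f 69 72 50
f 58 72 69
f 46 81 59
f 81 52 80
f 59 80 45
f 81 80 59
f 52 82 79
f 82 51 75
f 79 75 43
f 82 75 79
f 51 77 76
f 77 48 64
f 76 64 47
f 77 64 76
f 48 63 68
f 63 42 65
f 68 65 49
f 63 65 68
f 44 70 56
f 70 50 71
f 56 71 45
f 70 71 56
f 44 56 54
f 56 45 55
f 54 55 43
f 56 55 54
f 44 54 61
f 54 43 60
f 61 60 47
f 54 60 61
f 44 61 66
f 61 47 67
f 66 67 49
f 61 67 66
f 44 66 70
f 66 49 73
f 70 73 50
f 66 73 70
f 45 71 59
f 71 50 72
f 59 72 46
f 71 72 59
f 43 55 79
f 55 45 80
f 79 80 52
f 55 80 79
f 47 60 76
f 60 43 75
f 76 75 51
f 60 75 76
f 49 67 68
f 67 47 64
f 68 64 48
f 67 64 68
f 50 73 69
f 73 49 65
f 69 65 42
f 73 65 69



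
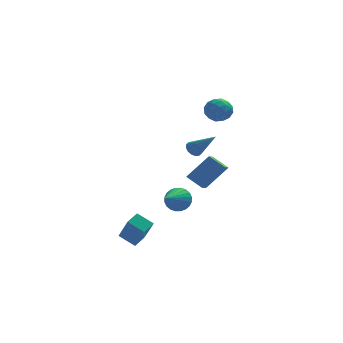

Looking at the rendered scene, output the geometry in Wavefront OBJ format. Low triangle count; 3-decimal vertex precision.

v 0.33 2.953 -4.216
v 0.993 2.885 -3.673
v -0.61 1.387 -3.264
v 0.797 3.103 -3.509
v 0.529 3.297 -3.453
v 0.231 3.439 -3.514
v -0.052 3.508 -3.681
v -0.276 3.491 -3.93
v -0.409 3.393 -4.222
v -0.428 3.228 -4.513
v -0.333 3.021 -4.759
v -0.136 2.804 -4.923
v 0.131 2.609 -4.979
v 0.429 2.467 -4.918
v 0.712 2.399 -4.751
v 0.937 2.415 -4.502
v 1.069 2.513 -4.21
v 1.089 2.678 -3.919
v 1.044 1.358 0.586
v 1.299 1.073 0.177
v 2.136 0.402 1.934
v 1.461 1.311 0.215
v 1.51 1.561 0.353
v 1.435 1.757 0.553
v 1.255 1.846 0.762
v 1.018 1.804 0.924
v 0.788 1.642 0.996
v 0.627 1.404 0.958
v 0.578 1.154 0.82
v 0.653 0.958 0.62
v 0.833 0.87 0.411
v 1.07 0.912 0.249
v 2.042 1.965 2.943
v 2.882 2.092 3.143
v 1.978 0.908 3.877
v 2.818 1.035 4.077
v 2.221 1.63 4.303
v 2.26 2.283 3.726
v 2.6 0.717 3.294
v 2.639 1.37 2.717
v 3.227 1.321 3.361
v 2.992 1.885 3.984
v 1.868 1.115 3.036
v 1.633 1.679 3.659
v 2.467 2.122 2.961
v 2.393 0.878 4.059
v 2.042 1.228 4.191
v 2.535 1.303 4.309
v 2.102 2.234 3.303
v 2.596 2.308 3.421
v 2.207 2.037 4.103
v 2.264 0.692 3.599
v 2.758 0.766 3.717
v 2.325 1.697 2.711
v 2.818 1.772 2.829
v 2.653 0.963 2.917
v 3.164 1.743 3.207
v 3.126 1.121 3.756
v 2.998 0.934 3.296
v 3.021 1.318 2.956
v 3.026 2.074 3.573
v 2.989 1.453 4.122
v 2.638 1.802 4.255
v 2.661 2.187 3.915
v 3.229 1.621 3.701
v 1.871 1.547 2.898
v 1.834 0.926 3.447
v 2.199 0.813 3.105
v 2.222 1.198 2.765
v 1.734 1.879 3.264
v 1.696 1.257 3.813
v 1.839 1.682 4.064
v 1.862 2.066 3.724
v 1.631 1.379 3.319
v 2.035 3.735 -3.743
v 1.664 2.461 -3.087
v 1.188 4.319 -3.088
v 0.816 3.045 -2.432
v 3.364 4.075 -2.328
v 2.992 2.801 -1.672
v 2.516 4.659 -1.673
v 2.145 3.385 -1.017
v -2.62 -2.784 -4.7
v -2.196 -3.782 -3.104
v -3.466 -2.271 -4.155
v -3.043 -3.269 -2.559
v -2.057 -2.131 -4.441
v -1.634 -3.129 -2.845
v -2.904 -1.618 -3.896
v -2.48 -2.616 -2.3
f 2 1 4
f 2 4 3
f 4 1 5
f 4 5 3
f 5 1 6
f 5 6 3
f 6 1 7
f 6 7 3
f 7 1 8
f 7 8 3
f 8 1 9
f 8 9 3
f 9 1 10
f 9 10 3
f 10 1 11
f 10 11 3
f 11 1 12
f 11 12 3
f 12 1 13
f 12 13 3
f 13 1 14
f 13 14 3
f 14 1 15
f 14 15 3
f 15 1 16
f 15 16 3
f 16 1 17
f 16 17 3
f 17 1 18
f 17 18 3
f 18 1 2
f 18 2 3
f 20 19 22
f 20 22 21
f 22 19 23
f 22 23 21
f 23 19 24
f 23 24 21
f 24 19 25
f 24 25 21
f 25 19 26
f 25 26 21
f 26 19 27
f 26 27 21
f 27 19 28
f 27 28 21
f 28 19 29
f 28 29 21
f 29 19 30
f 29 30 21
f 30 19 31
f 30 31 21
f 31 19 32
f 31 32 21
f 32 19 20
f 32 20 21
f 33 70 49
f 70 44 73
f 49 73 38
f 70 73 49
f 33 49 45
f 49 38 50
f 45 50 34
f 49 50 45
f 33 45 54
f 45 34 55
f 54 55 40
f 45 55 54
f 33 54 66
f 54 40 69
f 66 69 43
f 54 69 66
f 33 66 70
f 66 43 74
f 70 74 44
f 66 74 70
f 34 50 61
f 50 38 64
f 61 64 42
f 50 64 61
f 38 73 51
f 73 44 72
f 51 72 37
f 73 72 51
f 44 74 71
f 74 43 67
f 71 67 35
f 74 67 71
f 43 69 68
f 69 40 56
f 68 56 39
f 69 56 68
f 40 55 60
f 55 34 57
f 60 57 41
f 55 57 60
f 36 62 48
f 62 42 63
f 48 63 37
f 62 63 48
f 36 48 46
f 48 37 47
f 46 47 35
f 48 47 46
f 36 46 53
f 46 35 52
f 53 52 39
f 46 52 53
f 36 53 58
f 53 39 59
f 58 59 41
f 53 59 58
f 36 58 62
f 58 41 65
f 62 65 42
f 58 65 62
f 37 63 51
f 63 42 64
f 51 64 38
f 63 64 51
f 35 47 71
f 47 37 72
f 71 72 44
f 47 72 71
f 39 52 68
f 52 35 67
f 68 67 43
f 52 67 68
f 41 59 60
f 59 39 56
f 60 56 40
f 59 56 60
f 42 65 61
f 65 41 57
f 61 57 34
f 65 57 61
f 76 78 75
f 79 76 75
f 75 78 77
f 77 79 75
f 76 82 78
f 80 76 79
f 80 82 76
f 78 82 77
f 81 79 77
f 77 82 81
f 81 80 79
f 82 80 81
f 84 86 83
f 87 84 83
f 83 86 85
f 85 87 83
f 84 90 86
f 88 84 87
f 88 90 84
f 86 90 85
f 89 87 85
f 85 90 89
f 89 88 87
f 90 88 89



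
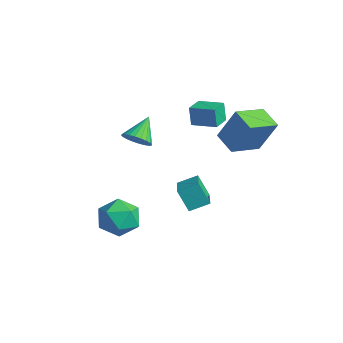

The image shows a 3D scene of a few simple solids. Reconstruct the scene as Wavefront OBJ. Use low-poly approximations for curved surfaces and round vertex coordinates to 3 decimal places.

v -0.799 -3.611 -4.697
v -0.175 -2.538 -4.692
v 0.135 -4.162 -3.008
v 0.759 -3.089 -3.003
v -0.463 -3.098 -2.786
v -1.04 -2.757 -3.83
v 1 -3.943 -3.87
v 0.423 -3.602 -4.914
v 0.937 -2.744 -4.181
v 0.033 -2.221 -3.511
v -0.073 -4.479 -4.189
v -0.977 -3.956 -3.519
v -1.675 -1.228 0.245
v -1.023 -1.37 0.772
v -2.265 -0.112 1.275
v -0.9 -1.128 0.581
v -0.895 -0.902 0.338
v -1.009 -0.725 0.082
v -1.224 -0.625 -0.15
v -1.508 -0.617 -0.322
v -1.817 -0.702 -0.407
v -2.104 -0.867 -0.393
v -2.326 -1.087 -0.282
v -2.449 -1.328 -0.091
v -2.454 -1.554 0.151
v -2.34 -1.731 0.408
v -2.125 -1.831 0.64
v -1.842 -1.839 0.812
v -1.532 -1.755 0.897
v -1.245 -1.59 0.883
v -1.447 1.064 -3.831
v -0.019 0.152 -3.253
v -0.996 2.07 -3.357
v 0.431 1.158 -2.779
v -0.771 1.342 -5.061
v 0.656 0.43 -4.483
v -0.321 2.348 -4.587
v 1.107 1.436 -4.009
v -0.352 1.784 1.563
v -0.585 1.808 2.689
v 0.823 2.53 1.79
v 0.59 2.554 2.916
v 0.23 0.826 1.704
v -0.003 0.85 2.83
v 1.405 1.572 1.931
v 1.172 1.596 3.057
v 1.502 1.536 1.375
v 2.179 2.154 3.287
v 1.358 3.334 0.845
v 2.035 3.952 2.757
v 2.805 1.508 0.923
v 3.482 2.126 2.835
v 2.661 3.306 0.393
v 3.338 3.924 2.305
f 1 12 6
f 1 6 2
f 1 2 8
f 1 8 11
f 1 11 12
f 2 6 10
f 6 12 5
f 12 11 3
f 11 8 7
f 8 2 9
f 4 10 5
f 4 5 3
f 4 3 7
f 4 7 9
f 4 9 10
f 5 10 6
f 3 5 12
f 7 3 11
f 9 7 8
f 10 9 2
f 14 13 16
f 14 16 15
f 16 13 17
f 16 17 15
f 17 13 18
f 17 18 15
f 18 13 19
f 18 19 15
f 19 13 20
f 19 20 15
f 20 13 21
f 20 21 15
f 21 13 22
f 21 22 15
f 22 13 23
f 22 23 15
f 23 13 24
f 23 24 15
f 24 13 25
f 24 25 15
f 25 13 26
f 25 26 15
f 26 13 27
f 26 27 15
f 27 13 28
f 27 28 15
f 28 13 29
f 28 29 15
f 29 13 30
f 29 30 15
f 30 13 14
f 30 14 15
f 32 34 31
f 35 32 31
f 31 34 33
f 33 35 31
f 32 38 34
f 36 32 35
f 36 38 32
f 34 38 33
f 37 35 33
f 33 38 37
f 37 36 35
f 38 36 37
f 40 42 39
f 43 40 39
f 39 42 41
f 41 43 39
f 40 46 42
f 44 40 43
f 44 46 40
f 42 46 41
f 45 43 41
f 41 46 45
f 45 44 43
f 46 44 45
f 48 50 47
f 51 48 47
f 47 50 49
f 49 51 47
f 48 54 50
f 52 48 51
f 52 54 48
f 50 54 49
f 53 51 49
f 49 54 53
f 53 52 51
f 54 52 53



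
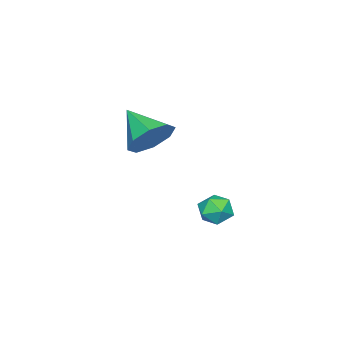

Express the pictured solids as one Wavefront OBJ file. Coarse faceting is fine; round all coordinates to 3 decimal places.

v -0.877 2.933 1.702
v -0.245 3.01 1.455
v -1.055 2.11 0.985
v -0.423 2.187 0.738
v -0.516 1.942 1.37
v -0.406 2.451 1.812
v -0.894 2.669 0.628
v -0.784 3.178 1.07
v -0.255 2.848 0.791
v -0.021 2.398 1.25
v -1.279 2.722 1.19
v -1.045 2.272 1.649
v -2.699 -1.183 2.664
v -1.962 -1.707 2.287
v -3.201 -2.517 3.536
v -1.771 -1.362 2.925
v -2.124 -0.912 3.41
v -2.814 -0.621 3.459
v -3.436 -0.659 3.041
v -3.627 -1.005 2.403
v -3.273 -1.455 1.918
v -2.584 -1.746 1.87
f 1 12 6
f 1 6 2
f 1 2 8
f 1 8 11
f 1 11 12
f 2 6 10
f 6 12 5
f 12 11 3
f 11 8 7
f 8 2 9
f 4 10 5
f 4 5 3
f 4 3 7
f 4 7 9
f 4 9 10
f 5 10 6
f 3 5 12
f 7 3 11
f 9 7 8
f 10 9 2
f 14 13 16
f 14 16 15
f 16 13 17
f 16 17 15
f 17 13 18
f 17 18 15
f 18 13 19
f 18 19 15
f 19 13 20
f 19 20 15
f 20 13 21
f 20 21 15
f 21 13 22
f 21 22 15
f 22 13 14
f 22 14 15



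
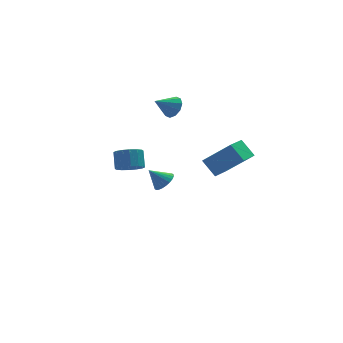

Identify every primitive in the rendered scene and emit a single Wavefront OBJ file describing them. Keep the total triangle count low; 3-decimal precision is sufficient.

v -0.758 2.884 -3.148
v -0.284 2.652 -2.658
v -1.562 3.136 -2.252
v -0.217 2.925 -2.675
v -0.233 3.191 -2.763
v -0.328 3.41 -2.911
v -0.489 3.549 -3.094
v -0.691 3.587 -3.286
v -0.903 3.518 -3.457
v -1.093 3.352 -3.58
v -1.232 3.115 -3.638
v -1.299 2.843 -3.622
v -1.284 2.576 -3.533
v -1.188 2.357 -3.385
v -1.027 2.218 -3.202
v -0.826 2.18 -3.01
v -0.613 2.249 -2.839
v -0.423 2.415 -2.716
v -0.637 1.444 3.514
v -0.255 1.011 3.96
v -1.683 1.256 4.226
v -0.225 1.433 4.116
v -0.352 1.86 4.042
v -0.588 2.127 3.766
v -0.843 2.134 3.394
v -1.019 1.877 3.067
v -1.049 1.455 2.911
v -0.922 1.029 2.985
v -0.686 0.761 3.261
v -0.431 0.754 3.634
v -0.037 -4.497 1.672
v -0.515 -3.79 2.472
v 0.835 -3.513 1.323
v 0.357 -2.806 2.123
v 1.243 -5.154 3.017
v 0.765 -4.447 3.817
v 2.115 -4.17 2.668
v 1.637 -3.463 3.468
v -3.48 -0.536 0.444
v -2.853 -0.922 0.698
v -2.752 -0.211 1.531
v -3.38 0.176 1.276
v -2.708 -0.645 0.443
v -2.607 0.067 1.276
v -2.771 -0.338 0.188
v -2.67 0.374 1.021
v -3.023 -0.084 0.002
v -2.922 0.628 0.835
v -3.398 0.049 -0.066
v -3.298 0.761 0.767
v -3.796 0.025 0.003
v -3.695 0.737 0.835
v -4.108 -0.149 0.189
v -4.007 0.562 1.022
v -4.253 -0.427 0.444
v -4.152 0.285 1.277
v -4.19 -0.734 0.699
v -4.089 -0.022 1.532
v -3.938 -0.988 0.885
v -3.837 -0.276 1.718
v -3.562 -1.121 0.953
v -3.462 -0.409 1.786
v -3.165 -1.097 0.885
v -3.064 -0.385 1.717
f 2 1 4
f 2 4 3
f 4 1 5
f 4 5 3
f 5 1 6
f 5 6 3
f 6 1 7
f 6 7 3
f 7 1 8
f 7 8 3
f 8 1 9
f 8 9 3
f 9 1 10
f 9 10 3
f 10 1 11
f 10 11 3
f 11 1 12
f 11 12 3
f 12 1 13
f 12 13 3
f 13 1 14
f 13 14 3
f 14 1 15
f 14 15 3
f 15 1 16
f 15 16 3
f 16 1 17
f 16 17 3
f 17 1 18
f 17 18 3
f 18 1 2
f 18 2 3
f 20 19 22
f 20 22 21
f 22 19 23
f 22 23 21
f 23 19 24
f 23 24 21
f 24 19 25
f 24 25 21
f 25 19 26
f 25 26 21
f 26 19 27
f 26 27 21
f 27 19 28
f 27 28 21
f 28 19 29
f 28 29 21
f 29 19 30
f 29 30 21
f 30 19 20
f 30 20 21
f 32 34 31
f 35 32 31
f 31 34 33
f 33 35 31
f 32 38 34
f 36 32 35
f 36 38 32
f 34 38 33
f 37 35 33
f 33 38 37
f 37 36 35
f 38 36 37
f 40 39 43
f 40 43 41
f 41 43 44
f 41 44 42
f 43 39 45
f 43 45 44
f 44 45 46
f 44 46 42
f 45 39 47
f 45 47 46
f 46 47 48
f 46 48 42
f 47 39 49
f 47 49 48
f 48 49 50
f 48 50 42
f 49 39 51
f 49 51 50
f 50 51 52
f 50 52 42
f 51 39 53
f 51 53 52
f 52 53 54
f 52 54 42
f 53 39 55
f 53 55 54
f 54 55 56
f 54 56 42
f 55 39 57
f 55 57 56
f 56 57 58
f 56 58 42
f 57 39 59
f 57 59 58
f 58 59 60
f 58 60 42
f 59 39 61
f 59 61 60
f 60 61 62
f 60 62 42
f 61 39 63
f 61 63 62
f 62 63 64
f 62 64 42
f 63 39 40
f 63 40 64
f 64 40 41
f 64 41 42



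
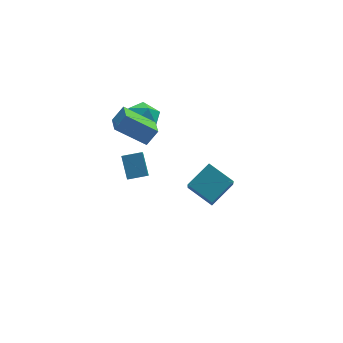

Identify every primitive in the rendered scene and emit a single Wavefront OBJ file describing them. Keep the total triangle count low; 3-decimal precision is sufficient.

v -0.86 3.022 1.696
v 0.199 2.899 1.336
v -0.839 1.321 2.344
v 0.22 1.198 1.984
v -0.006 1.893 2.84
v -0.02 2.944 2.439
v -0.62 1.276 1.241
v -0.634 2.327 0.84
v 0.347 1.82 1.055
v 0.727 2.201 2.043
v -1.367 2.019 1.637
v -0.987 2.4 2.625
v -0.832 -0.763 2.264
v -2.417 -0.123 3.449
v -0.631 0.551 1.823
v -2.217 1.19 3.008
v -0.143 -0.59 3.092
v -1.729 0.049 4.277
v 0.057 0.723 2.651
v -1.528 1.363 3.836
v 1.974 0.984 -4.093
v 1.665 -0.034 -2.716
v 3.416 1.698 -3.243
v 3.108 0.68 -1.866
v 3.012 -0.28 -4.794
v 2.704 -1.298 -3.417
v 4.455 0.434 -3.944
v 4.146 -0.584 -2.567
v -2.783 -4.16 3.067
v -2.801 -3.109 4.051
v -2.558 -3.528 2.395
v -2.576 -2.476 3.379
v -1.744 -4.324 3.261
v -1.762 -3.272 4.245
v -1.519 -3.691 2.589
v -1.537 -2.64 3.573
f 1 12 6
f 1 6 2
f 1 2 8
f 1 8 11
f 1 11 12
f 2 6 10
f 6 12 5
f 12 11 3
f 11 8 7
f 8 2 9
f 4 10 5
f 4 5 3
f 4 3 7
f 4 7 9
f 4 9 10
f 5 10 6
f 3 5 12
f 7 3 11
f 9 7 8
f 10 9 2
f 14 16 13
f 17 14 13
f 13 16 15
f 15 17 13
f 14 20 16
f 18 14 17
f 18 20 14
f 16 20 15
f 19 17 15
f 15 20 19
f 19 18 17
f 20 18 19
f 22 24 21
f 25 22 21
f 21 24 23
f 23 25 21
f 22 28 24
f 26 22 25
f 26 28 22
f 24 28 23
f 27 25 23
f 23 28 27
f 27 26 25
f 28 26 27
f 30 32 29
f 33 30 29
f 29 32 31
f 31 33 29
f 30 36 32
f 34 30 33
f 34 36 30
f 32 36 31
f 35 33 31
f 31 36 35
f 35 34 33
f 36 34 35



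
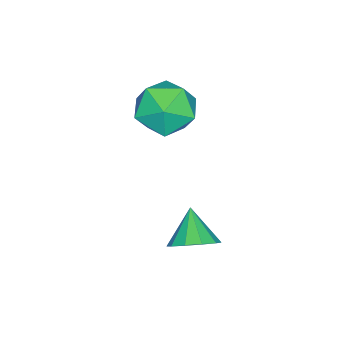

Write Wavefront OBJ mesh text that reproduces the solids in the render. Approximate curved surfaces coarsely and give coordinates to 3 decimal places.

v -3.96 -0.012 -0.748
v -3.123 -0.129 -0.427
v -4.497 -0.791 0.367
v -3.66 -0.908 0.688
v -4.042 -0.089 0.71
v -3.71 0.393 0.021
v -3.91 -1.313 -0.081
v -3.578 -0.831 -0.77
v -3.092 -0.933 -0.015
v -3.174 -0.177 0.474
v -4.446 -0.743 -0.534
v -4.528 0.013 -0.045
v -1.015 1.722 -1.928
v -0.728 2.071 -1.474
v -1.625 1.318 -1.232
v -1.031 2.281 -1.617
v -1.328 2.278 -1.879
v -1.505 2.063 -2.159
v -1.495 1.717 -2.351
v -1.302 1.373 -2.382
v -0.999 1.163 -2.239
v -0.702 1.166 -1.977
v -0.525 1.382 -1.697
v -0.535 1.727 -1.505
f 1 12 6
f 1 6 2
f 1 2 8
f 1 8 11
f 1 11 12
f 2 6 10
f 6 12 5
f 12 11 3
f 11 8 7
f 8 2 9
f 4 10 5
f 4 5 3
f 4 3 7
f 4 7 9
f 4 9 10
f 5 10 6
f 3 5 12
f 7 3 11
f 9 7 8
f 10 9 2
f 14 13 16
f 14 16 15
f 16 13 17
f 16 17 15
f 17 13 18
f 17 18 15
f 18 13 19
f 18 19 15
f 19 13 20
f 19 20 15
f 20 13 21
f 20 21 15
f 21 13 22
f 21 22 15
f 22 13 23
f 22 23 15
f 23 13 24
f 23 24 15
f 24 13 14
f 24 14 15



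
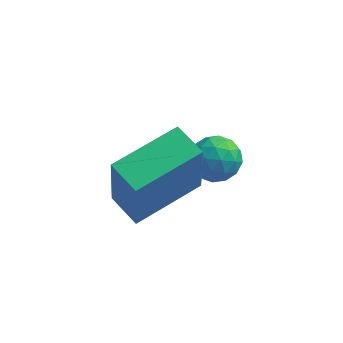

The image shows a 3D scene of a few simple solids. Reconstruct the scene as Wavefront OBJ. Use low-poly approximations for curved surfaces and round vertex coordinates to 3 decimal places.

v 2.434 1.746 -4.181
v 2.784 2.3 -3.823
v 2.836 0.96 -3.357
v 3.186 1.514 -2.999
v 2.44 1.484 -3.002
v 2.192 1.97 -3.512
v 3.428 1.29 -3.668
v 3.18 1.776 -4.178
v 3.399 2.018 -3.506
v 2.788 2.138 -3.095
v 2.832 1.122 -4.085
v 2.221 1.242 -3.674
v 2.574 2.092 -4.075
v 3.046 1.168 -3.105
v 2.607 1.15 -3.107
v 2.813 1.476 -2.897
v 2.226 1.898 -3.891
v 2.432 2.224 -3.681
v 2.229 1.744 -3.198
v 3.188 1.036 -3.499
v 3.394 1.362 -3.289
v 2.807 1.784 -4.283
v 3.013 2.11 -4.073
v 3.391 1.516 -3.982
v 3.141 2.252 -3.678
v 3.377 1.79 -3.193
v 3.519 1.658 -3.587
v 3.374 1.944 -3.886
v 2.782 2.322 -3.436
v 3.018 1.86 -2.951
v 2.579 1.843 -2.953
v 2.434 2.129 -3.253
v 3.143 2.157 -3.25
v 2.602 1.4 -4.229
v 2.838 0.938 -3.744
v 3.186 1.131 -3.927
v 3.041 1.417 -4.227
v 2.243 1.47 -3.987
v 2.479 1.008 -3.502
v 2.246 1.316 -3.294
v 2.101 1.602 -3.593
v 2.477 1.103 -3.93
v 0.648 -0.732 -3.284
v 0.802 -1.278 -1.199
v 1.96 0.8 -2.98
v 2.115 0.254 -0.896
v 1.425 -1.354 -3.504
v 1.58 -1.9 -1.42
v 2.738 0.178 -3.201
v 2.892 -0.368 -1.116
f 1 38 17
f 38 12 41
f 17 41 6
f 38 41 17
f 1 17 13
f 17 6 18
f 13 18 2
f 17 18 13
f 1 13 22
f 13 2 23
f 22 23 8
f 13 23 22
f 1 22 34
f 22 8 37
f 34 37 11
f 22 37 34
f 1 34 38
f 34 11 42
f 38 42 12
f 34 42 38
f 2 18 29
f 18 6 32
f 29 32 10
f 18 32 29
f 6 41 19
f 41 12 40
f 19 40 5
f 41 40 19
f 12 42 39
f 42 11 35
f 39 35 3
f 42 35 39
f 11 37 36
f 37 8 24
f 36 24 7
f 37 24 36
f 8 23 28
f 23 2 25
f 28 25 9
f 23 25 28
f 4 30 16
f 30 10 31
f 16 31 5
f 30 31 16
f 4 16 14
f 16 5 15
f 14 15 3
f 16 15 14
f 4 14 21
f 14 3 20
f 21 20 7
f 14 20 21
f 4 21 26
f 21 7 27
f 26 27 9
f 21 27 26
f 4 26 30
f 26 9 33
f 30 33 10
f 26 33 30
f 5 31 19
f 31 10 32
f 19 32 6
f 31 32 19
f 3 15 39
f 15 5 40
f 39 40 12
f 15 40 39
f 7 20 36
f 20 3 35
f 36 35 11
f 20 35 36
f 9 27 28
f 27 7 24
f 28 24 8
f 27 24 28
f 10 33 29
f 33 9 25
f 29 25 2
f 33 25 29
f 44 46 43
f 47 44 43
f 43 46 45
f 45 47 43
f 44 50 46
f 48 44 47
f 48 50 44
f 46 50 45
f 49 47 45
f 45 50 49
f 49 48 47
f 50 48 49



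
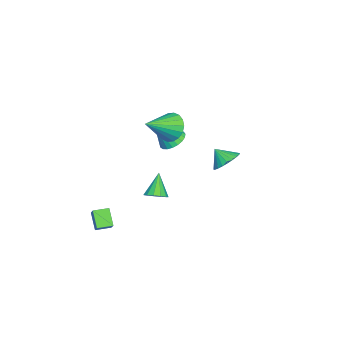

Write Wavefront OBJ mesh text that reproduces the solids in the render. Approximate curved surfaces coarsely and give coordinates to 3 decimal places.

v -1.46 -0.855 2.181
v -0.882 -0.878 1.293
v 0.06 -1.945 3.199
v -0.737 -0.481 1.502
v -0.735 -0.158 1.846
v -0.877 0.027 2.256
v -1.135 0.038 2.651
v -1.457 -0.129 2.953
v -1.779 -0.439 3.102
v -2.038 -0.832 3.069
v -2.183 -1.229 2.859
v -2.185 -1.552 2.516
v -2.043 -1.737 2.106
v -1.785 -1.747 1.71
v -1.463 -1.581 1.408
v -1.141 -1.271 1.259
v -3.895 -1.45 -0.556
v -3.182 -1.832 -0.973
v -3.425 -2.49 1.196
v -3.029 -1.518 -0.828
v -3.026 -1.192 -0.635
v -3.172 -0.911 -0.429
v -3.444 -0.723 -0.244
v -3.794 -0.661 -0.114
v -4.161 -0.735 -0.059
v -4.482 -0.933 -0.091
v -4.701 -1.22 -0.203
v -4.781 -1.547 -0.376
v -4.708 -1.857 -0.579
v -4.494 -2.097 -0.779
v -4.176 -2.225 -0.94
v -3.81 -2.219 -1.035
v -3.458 -2.08 -1.047
v 3.433 -4.16 -2.564
v 4.145 -3.799 -1.822
v 2.966 -3.346 -2.512
v 3.678 -2.984 -1.77
v 4.142 -3.696 -3.47
v 4.854 -3.334 -2.728
v 3.675 -2.881 -3.418
v 4.387 -2.52 -2.676
v -0.141 -1.387 -3.026
v 0.322 -0.958 -2.638
v -1.159 -1.493 -1.694
v 0.051 -0.701 -2.824
v -0.28 -0.661 -3.074
v -0.567 -0.852 -3.309
v -0.718 -1.212 -3.454
v -0.687 -1.628 -3.463
v -0.482 -1.967 -3.333
v -0.168 -2.122 -3.106
v 0.154 -2.043 -2.853
v 0.383 -1.756 -2.655
v 0.445 -1.352 -2.575
v 1.536 3.264 1.936
v 2.321 3.529 2.358
v 1.364 2.516 2.724
v 2.079 3.749 2.515
v 1.754 3.895 2.583
v 1.396 3.946 2.553
v 1.059 3.892 2.429
v 0.795 3.743 2.23
v 0.643 3.521 1.986
v 0.628 3.26 1.735
v 0.75 2.999 1.514
v 0.992 2.779 1.357
v 1.317 2.633 1.289
v 1.675 2.582 1.319
v 2.012 2.636 1.443
v 2.277 2.785 1.642
v 2.428 3.007 1.886
v 2.444 3.268 2.137
f 2 1 4
f 2 4 3
f 4 1 5
f 4 5 3
f 5 1 6
f 5 6 3
f 6 1 7
f 6 7 3
f 7 1 8
f 7 8 3
f 8 1 9
f 8 9 3
f 9 1 10
f 9 10 3
f 10 1 11
f 10 11 3
f 11 1 12
f 11 12 3
f 12 1 13
f 12 13 3
f 13 1 14
f 13 14 3
f 14 1 15
f 14 15 3
f 15 1 16
f 15 16 3
f 16 1 2
f 16 2 3
f 18 17 20
f 18 20 19
f 20 17 21
f 20 21 19
f 21 17 22
f 21 22 19
f 22 17 23
f 22 23 19
f 23 17 24
f 23 24 19
f 24 17 25
f 24 25 19
f 25 17 26
f 25 26 19
f 26 17 27
f 26 27 19
f 27 17 28
f 27 28 19
f 28 17 29
f 28 29 19
f 29 17 30
f 29 30 19
f 30 17 31
f 30 31 19
f 31 17 32
f 31 32 19
f 32 17 33
f 32 33 19
f 33 17 18
f 33 18 19
f 35 37 34
f 38 35 34
f 34 37 36
f 36 38 34
f 35 41 37
f 39 35 38
f 39 41 35
f 37 41 36
f 40 38 36
f 36 41 40
f 40 39 38
f 41 39 40
f 43 42 45
f 43 45 44
f 45 42 46
f 45 46 44
f 46 42 47
f 46 47 44
f 47 42 48
f 47 48 44
f 48 42 49
f 48 49 44
f 49 42 50
f 49 50 44
f 50 42 51
f 50 51 44
f 51 42 52
f 51 52 44
f 52 42 53
f 52 53 44
f 53 42 54
f 53 54 44
f 54 42 43
f 54 43 44
f 56 55 58
f 56 58 57
f 58 55 59
f 58 59 57
f 59 55 60
f 59 60 57
f 60 55 61
f 60 61 57
f 61 55 62
f 61 62 57
f 62 55 63
f 62 63 57
f 63 55 64
f 63 64 57
f 64 55 65
f 64 65 57
f 65 55 66
f 65 66 57
f 66 55 67
f 66 67 57
f 67 55 68
f 67 68 57
f 68 55 69
f 68 69 57
f 69 55 70
f 69 70 57
f 70 55 71
f 70 71 57
f 71 55 72
f 71 72 57
f 72 55 56
f 72 56 57



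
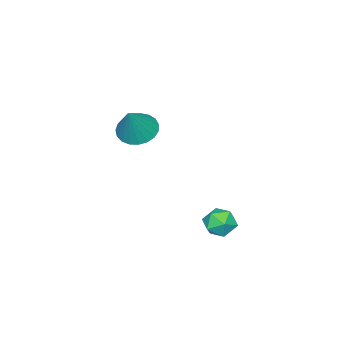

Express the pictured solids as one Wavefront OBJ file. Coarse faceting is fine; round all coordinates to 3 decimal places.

v 0.118 -2.759 2.122
v 0.836 -2.598 1.639
v 1.002 -2.521 3.518
v 0.691 -2.264 1.674
v 0.448 -2.015 1.786
v 0.147 -1.895 1.957
v -0.159 -1.924 2.155
v -0.417 -2.097 2.348
v -0.583 -2.385 2.502
v -0.627 -2.738 2.59
v -0.543 -3.094 2.597
v -0.344 -3.392 2.522
v -0.066 -3.58 2.378
v 0.244 -3.627 2.189
v 0.533 -3.523 1.989
v 0.749 -3.287 1.812
v 0.856 -2.96 1.688
v 1.262 2.851 -0.706
v 1.903 2.672 -0.369
v 1.077 1.688 -0.971
v 1.718 1.509 -0.634
v 1.138 1.748 -0.23
v 1.252 2.467 -0.066
v 1.728 1.893 -1.274
v 1.842 2.612 -1.11
v 2.191 2.08 -0.72
v 1.827 1.991 -0.074
v 1.153 2.369 -1.266
v 0.789 2.28 -0.62
f 2 1 4
f 2 4 3
f 4 1 5
f 4 5 3
f 5 1 6
f 5 6 3
f 6 1 7
f 6 7 3
f 7 1 8
f 7 8 3
f 8 1 9
f 8 9 3
f 9 1 10
f 9 10 3
f 10 1 11
f 10 11 3
f 11 1 12
f 11 12 3
f 12 1 13
f 12 13 3
f 13 1 14
f 13 14 3
f 14 1 15
f 14 15 3
f 15 1 16
f 15 16 3
f 16 1 17
f 16 17 3
f 17 1 2
f 17 2 3
f 18 29 23
f 18 23 19
f 18 19 25
f 18 25 28
f 18 28 29
f 19 23 27
f 23 29 22
f 29 28 20
f 28 25 24
f 25 19 26
f 21 27 22
f 21 22 20
f 21 20 24
f 21 24 26
f 21 26 27
f 22 27 23
f 20 22 29
f 24 20 28
f 26 24 25
f 27 26 19



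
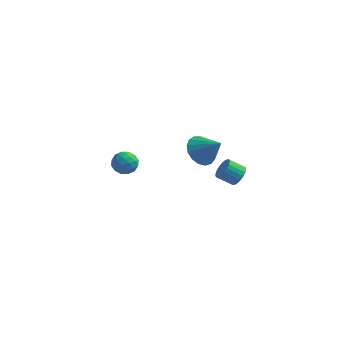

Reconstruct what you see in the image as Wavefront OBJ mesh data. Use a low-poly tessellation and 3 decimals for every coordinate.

v 4.085 -3.509 2.151
v 4.447 -3.419 2.708
v 3.617 -3.661 3.286
v 3.255 -3.751 2.729
v 4.342 -3.165 2.665
v 3.512 -3.407 3.243
v 4.194 -2.969 2.533
v 3.364 -3.211 3.111
v 4.026 -2.867 2.335
v 3.196 -3.11 2.913
v 3.869 -2.876 2.105
v 3.039 -3.119 2.683
v 3.749 -2.995 1.884
v 2.919 -3.237 2.462
v 3.687 -3.202 1.708
v 2.857 -3.444 2.286
v 3.694 -3.462 1.609
v 2.864 -3.705 2.187
v 3.768 -3.731 1.604
v 2.939 -3.973 2.182
v 3.898 -3.961 1.693
v 3.068 -4.203 2.271
v 4.06 -4.113 1.862
v 3.23 -4.355 2.44
v 4.226 -4.16 2.08
v 3.396 -4.402 2.658
v 4.367 -4.095 2.311
v 3.538 -4.337 2.889
v 4.46 -3.929 2.514
v 3.63 -4.171 3.092
v 4.488 -3.69 2.654
v 3.658 -3.932 3.233
v 1.326 -1.479 2.125
v 1.973 -1.693 1.353
v 2.534 -1.761 3.215
v 2.026 -1.207 1.42
v 1.919 -0.784 1.649
v 1.676 -0.52 1.987
v 1.353 -0.475 2.357
v 1.023 -0.661 2.673
v 0.764 -1.034 2.865
v 0.633 -1.509 2.886
v 0.661 -1.977 2.734
v 0.842 -2.331 2.442
v 1.133 -2.489 2.078
v 1.469 -2.417 1.724
v 1.772 -2.129 1.463
v -4.707 0.588 -1.503
v -4.213 0.889 -0.892
v -3.607 0.291 -2.248
v -3.113 0.592 -1.637
v -3.545 -0.12 -1.517
v -4.224 0.064 -1.056
v -3.596 1.116 -2.084
v -4.275 1.3 -1.623
v -3.526 1.215 -1.251
v -3.494 0.451 -0.901
v -4.326 0.729 -2.239
v -4.294 -0.035 -1.889
v -4.556 0.764 -1.132
v -3.264 0.416 -2.008
v -3.517 -0.003 -1.937
v -3.227 0.174 -1.578
v -4.563 0.279 -1.228
v -4.273 0.456 -0.87
v -3.88 -0.137 -1.237
v -3.547 0.724 -2.27
v -3.257 0.901 -1.912
v -4.593 1.006 -1.562
v -4.303 1.183 -1.203
v -3.94 1.317 -1.903
v -3.862 1.133 -0.984
v -3.215 0.959 -1.422
v -3.499 1.267 -1.685
v -3.899 1.375 -1.414
v -3.843 0.684 -0.778
v -3.197 0.51 -1.216
v -3.451 0.091 -1.145
v -3.85 0.199 -0.875
v -3.44 0.876 -0.989
v -4.623 0.67 -1.924
v -3.977 0.496 -2.362
v -3.97 0.981 -2.265
v -4.369 1.089 -1.995
v -4.605 0.221 -1.718
v -3.958 0.047 -2.156
v -3.921 -0.195 -1.726
v -4.321 -0.087 -1.455
v -4.38 0.304 -2.151
f 2 1 5
f 2 5 3
f 3 5 6
f 3 6 4
f 5 1 7
f 5 7 6
f 6 7 8
f 6 8 4
f 7 1 9
f 7 9 8
f 8 9 10
f 8 10 4
f 9 1 11
f 9 11 10
f 10 11 12
f 10 12 4
f 11 1 13
f 11 13 12
f 12 13 14
f 12 14 4
f 13 1 15
f 13 15 14
f 14 15 16
f 14 16 4
f 15 1 17
f 15 17 16
f 16 17 18
f 16 18 4
f 17 1 19
f 17 19 18
f 18 19 20
f 18 20 4
f 19 1 21
f 19 21 20
f 20 21 22
f 20 22 4
f 21 1 23
f 21 23 22
f 22 23 24
f 22 24 4
f 23 1 25
f 23 25 24
f 24 25 26
f 24 26 4
f 25 1 27
f 25 27 26
f 26 27 28
f 26 28 4
f 27 1 29
f 27 29 28
f 28 29 30
f 28 30 4
f 29 1 31
f 29 31 30
f 30 31 32
f 30 32 4
f 31 1 2
f 31 2 32
f 32 2 3
f 32 3 4
f 34 33 36
f 34 36 35
f 36 33 37
f 36 37 35
f 37 33 38
f 37 38 35
f 38 33 39
f 38 39 35
f 39 33 40
f 39 40 35
f 40 33 41
f 40 41 35
f 41 33 42
f 41 42 35
f 42 33 43
f 42 43 35
f 43 33 44
f 43 44 35
f 44 33 45
f 44 45 35
f 45 33 46
f 45 46 35
f 46 33 47
f 46 47 35
f 47 33 34
f 47 34 35
f 48 85 64
f 85 59 88
f 64 88 53
f 85 88 64
f 48 64 60
f 64 53 65
f 60 65 49
f 64 65 60
f 48 60 69
f 60 49 70
f 69 70 55
f 60 70 69
f 48 69 81
f 69 55 84
f 81 84 58
f 69 84 81
f 48 81 85
f 81 58 89
f 85 89 59
f 81 89 85
f 49 65 76
f 65 53 79
f 76 79 57
f 65 79 76
f 53 88 66
f 88 59 87
f 66 87 52
f 88 87 66
f 59 89 86
f 89 58 82
f 86 82 50
f 89 82 86
f 58 84 83
f 84 55 71
f 83 71 54
f 84 71 83
f 55 70 75
f 70 49 72
f 75 72 56
f 70 72 75
f 51 77 63
f 77 57 78
f 63 78 52
f 77 78 63
f 51 63 61
f 63 52 62
f 61 62 50
f 63 62 61
f 51 61 68
f 61 50 67
f 68 67 54
f 61 67 68
f 51 68 73
f 68 54 74
f 73 74 56
f 68 74 73
f 51 73 77
f 73 56 80
f 77 80 57
f 73 80 77
f 52 78 66
f 78 57 79
f 66 79 53
f 78 79 66
f 50 62 86
f 62 52 87
f 86 87 59
f 62 87 86
f 54 67 83
f 67 50 82
f 83 82 58
f 67 82 83
f 56 74 75
f 74 54 71
f 75 71 55
f 74 71 75
f 57 80 76
f 80 56 72
f 76 72 49
f 80 72 76



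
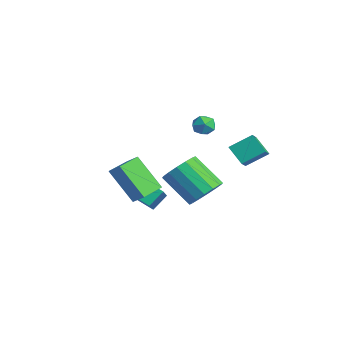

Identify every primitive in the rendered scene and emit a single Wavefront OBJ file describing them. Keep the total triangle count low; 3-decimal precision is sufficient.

v 3.743 -0.428 -2.55
v 4.454 -0.449 -1.847
v 3.129 -1.212 -0.528
v 2.417 -1.192 -1.23
v 4.233 0.017 -1.8
v 2.907 -0.747 -0.481
v 3.88 0.363 -1.954
v 2.555 -0.4 -0.634
v 3.491 0.497 -2.267
v 2.165 -0.266 -0.948
v 3.169 0.384 -2.656
v 1.843 -0.38 -1.337
v 3.001 0.052 -3.017
v 1.675 -0.711 -1.698
v 3.031 -0.408 -3.252
v 1.706 -1.171 -1.933
v 3.253 -0.873 -3.299
v 1.927 -1.637 -1.98
v 3.605 -1.22 -3.146
v 2.28 -1.983 -1.826
v 3.995 -1.354 -2.832
v 2.669 -2.117 -1.513
v 4.317 -1.24 -2.443
v 2.991 -2.004 -1.124
v 4.485 -0.909 -2.082
v 3.159 -1.672 -0.763
v 2.174 1.535 -0.642
v 2.485 2.637 0.072
v 1.542 2.088 -1.221
v 1.853 3.191 -0.507
v 3.067 1.769 -1.393
v 3.378 2.872 -0.679
v 2.435 2.323 -1.972
v 2.746 3.425 -1.258
v 1.288 -4.26 -1.328
v 1.974 -4.011 -0.736
v 0.764 -3.098 -1.21
v 1.45 -2.849 -0.618
v 2.45 -3.571 -2.962
v 3.136 -3.322 -2.37
v 1.926 -2.409 -2.844
v 2.612 -2.16 -2.252
v -2.999 3.484 -1.91
v -2.724 3.251 -1.305
v -3.196 2.409 -2.235
v -2.921 2.176 -1.63
v -3.536 2.519 -1.629
v -3.415 3.183 -1.428
v -2.505 2.477 -2.112
v -2.384 3.141 -1.911
v -2.419 2.628 -1.43
v -3.057 2.654 -1.131
v -2.863 3.006 -2.409
v -3.501 3.032 -2.11
v 0.832 -1.771 -4.776
v 0.058 -2.313 -4.317
v 0.699 -0.988 -4.074
v -0.075 -1.53 -3.616
v 1.935 -2.49 -3.764
v 1.161 -3.032 -3.306
v 1.802 -1.707 -3.063
v 1.028 -2.249 -2.604
f 2 1 5
f 2 5 3
f 3 5 6
f 3 6 4
f 5 1 7
f 5 7 6
f 6 7 8
f 6 8 4
f 7 1 9
f 7 9 8
f 8 9 10
f 8 10 4
f 9 1 11
f 9 11 10
f 10 11 12
f 10 12 4
f 11 1 13
f 11 13 12
f 12 13 14
f 12 14 4
f 13 1 15
f 13 15 14
f 14 15 16
f 14 16 4
f 15 1 17
f 15 17 16
f 16 17 18
f 16 18 4
f 17 1 19
f 17 19 18
f 18 19 20
f 18 20 4
f 19 1 21
f 19 21 20
f 20 21 22
f 20 22 4
f 21 1 23
f 21 23 22
f 22 23 24
f 22 24 4
f 23 1 25
f 23 25 24
f 24 25 26
f 24 26 4
f 25 1 2
f 25 2 26
f 26 2 3
f 26 3 4
f 28 30 27
f 31 28 27
f 27 30 29
f 29 31 27
f 28 34 30
f 32 28 31
f 32 34 28
f 30 34 29
f 33 31 29
f 29 34 33
f 33 32 31
f 34 32 33
f 36 38 35
f 39 36 35
f 35 38 37
f 37 39 35
f 36 42 38
f 40 36 39
f 40 42 36
f 38 42 37
f 41 39 37
f 37 42 41
f 41 40 39
f 42 40 41
f 43 54 48
f 43 48 44
f 43 44 50
f 43 50 53
f 43 53 54
f 44 48 52
f 48 54 47
f 54 53 45
f 53 50 49
f 50 44 51
f 46 52 47
f 46 47 45
f 46 45 49
f 46 49 51
f 46 51 52
f 47 52 48
f 45 47 54
f 49 45 53
f 51 49 50
f 52 51 44
f 56 58 55
f 59 56 55
f 55 58 57
f 57 59 55
f 56 62 58
f 60 56 59
f 60 62 56
f 58 62 57
f 61 59 57
f 57 62 61
f 61 60 59
f 62 60 61

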